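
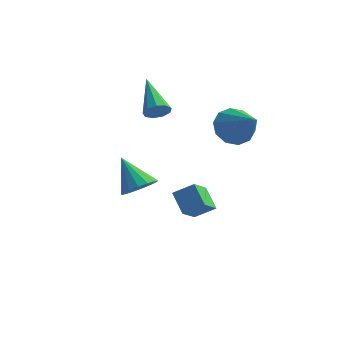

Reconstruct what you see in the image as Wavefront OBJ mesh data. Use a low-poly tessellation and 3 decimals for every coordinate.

v -0.833 0.951 -3.885
v -0.758 0.007 -3.288
v -1.549 1.357 -3.155
v -1.473 0.412 -2.557
v -0.107 1.328 -3.383
v -0.031 0.383 -2.785
v -0.822 1.733 -2.652
v -0.747 0.789 -2.055
v -2.649 1.192 1.13
v -2.374 1.659 0.988
v -3.831 2.228 2.25
v -2.662 1.597 0.743
v -2.943 1.345 0.678
v -3.087 1.022 0.825
v -3.027 0.779 1.114
v -2.789 0.728 1.41
v -2.487 0.895 1.575
v -2.26 1.201 1.532
v -2.216 1.502 1.3
v -1.37 -1.889 -1.336
v -0.882 -1.423 -1.032
v -2.33 -1.671 -0.124
v -1.107 -1.202 -1.25
v -1.403 -1.166 -1.491
v -1.69 -1.323 -1.69
v -1.891 -1.632 -1.794
v -1.953 -2.01 -1.775
v -1.859 -2.355 -1.639
v -1.634 -2.575 -1.421
v -1.338 -2.611 -1.18
v -1.051 -2.454 -0.981
v -0.85 -2.145 -0.877
v -0.788 -1.768 -0.896
v 0.676 1.261 1.098
v 1.213 1.484 0.437
v 2.004 0.619 1.962
v 1.191 1.902 0.784
v 0.971 2.076 1.25
v 0.639 1.939 1.658
v 0.321 1.543 1.852
v 0.139 1.039 1.758
v 0.161 0.621 1.412
v 0.38 0.447 0.946
v 0.713 0.584 0.538
v 1.031 0.98 0.343
f 2 4 1
f 5 2 1
f 1 4 3
f 3 5 1
f 2 8 4
f 6 2 5
f 6 8 2
f 4 8 3
f 7 5 3
f 3 8 7
f 7 6 5
f 8 6 7
f 10 9 12
f 10 12 11
f 12 9 13
f 12 13 11
f 13 9 14
f 13 14 11
f 14 9 15
f 14 15 11
f 15 9 16
f 15 16 11
f 16 9 17
f 16 17 11
f 17 9 18
f 17 18 11
f 18 9 19
f 18 19 11
f 19 9 10
f 19 10 11
f 21 20 23
f 21 23 22
f 23 20 24
f 23 24 22
f 24 20 25
f 24 25 22
f 25 20 26
f 25 26 22
f 26 20 27
f 26 27 22
f 27 20 28
f 27 28 22
f 28 20 29
f 28 29 22
f 29 20 30
f 29 30 22
f 30 20 31
f 30 31 22
f 31 20 32
f 31 32 22
f 32 20 33
f 32 33 22
f 33 20 21
f 33 21 22
f 35 34 37
f 35 37 36
f 37 34 38
f 37 38 36
f 38 34 39
f 38 39 36
f 39 34 40
f 39 40 36
f 40 34 41
f 40 41 36
f 41 34 42
f 41 42 36
f 42 34 43
f 42 43 36
f 43 34 44
f 43 44 36
f 44 34 45
f 44 45 36
f 45 34 35
f 45 35 36



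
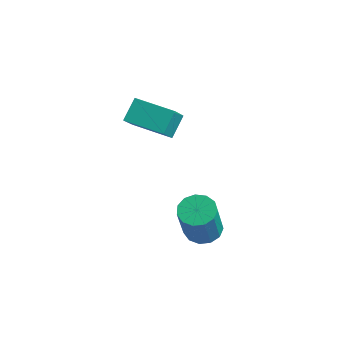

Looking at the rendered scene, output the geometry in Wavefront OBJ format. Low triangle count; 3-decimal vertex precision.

v -2.823 -3.071 3.934
v -3.08 -2.254 4.776
v -3.518 -2.053 2.735
v -3.775 -1.237 3.576
v -1.205 -2.283 3.664
v -1.462 -1.467 4.505
v -1.9 -1.266 2.464
v -2.157 -0.449 3.306
v 1.702 -2.67 -0.204
v 2.479 -2.473 -0.325
v 2.974 -3.234 1.602
v 2.198 -3.43 1.724
v 2.283 -2.109 -0.131
v 2.778 -2.87 1.796
v 1.903 -1.923 0.04
v 2.398 -2.684 1.967
v 1.459 -1.975 0.133
v 1.954 -2.735 2.06
v 1.093 -2.246 0.12
v 1.588 -3.007 2.047
v 0.92 -2.652 0.004
v 1.415 -3.413 1.931
v 0.995 -3.064 -0.178
v 1.491 -3.825 1.749
v 1.296 -3.351 -0.368
v 1.791 -4.111 1.559
v 1.725 -3.421 -0.506
v 2.22 -4.181 1.421
v 2.147 -3.253 -0.548
v 2.642 -4.013 1.379
v 2.428 -2.899 -0.481
v 2.923 -3.66 1.446
f 2 4 1
f 5 2 1
f 1 4 3
f 3 5 1
f 2 8 4
f 6 2 5
f 6 8 2
f 4 8 3
f 7 5 3
f 3 8 7
f 7 6 5
f 8 6 7
f 10 9 13
f 10 13 11
f 11 13 14
f 11 14 12
f 13 9 15
f 13 15 14
f 14 15 16
f 14 16 12
f 15 9 17
f 15 17 16
f 16 17 18
f 16 18 12
f 17 9 19
f 17 19 18
f 18 19 20
f 18 20 12
f 19 9 21
f 19 21 20
f 20 21 22
f 20 22 12
f 21 9 23
f 21 23 22
f 22 23 24
f 22 24 12
f 23 9 25
f 23 25 24
f 24 25 26
f 24 26 12
f 25 9 27
f 25 27 26
f 26 27 28
f 26 28 12
f 27 9 29
f 27 29 28
f 28 29 30
f 28 30 12
f 29 9 31
f 29 31 30
f 30 31 32
f 30 32 12
f 31 9 10
f 31 10 32
f 32 10 11
f 32 11 12



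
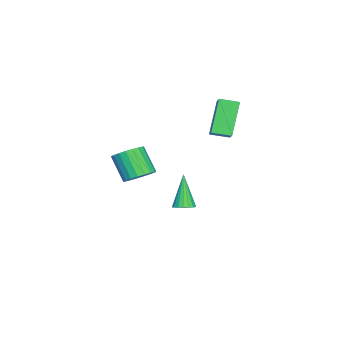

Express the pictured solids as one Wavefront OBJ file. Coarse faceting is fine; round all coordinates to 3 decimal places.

v 2.958 -1.883 -0.037
v 3.403 -2.444 -0.177
v 2.908 -3.119 0.958
v 2.462 -2.557 1.097
v 3.576 -2.27 0.002
v 3.08 -2.944 1.137
v 3.641 -2.028 0.175
v 3.145 -2.703 1.309
v 3.588 -1.762 0.31
v 3.093 -2.437 1.445
v 3.427 -1.516 0.386
v 2.931 -2.191 1.52
v 3.184 -1.334 0.388
v 2.688 -2.009 1.522
v 2.902 -1.247 0.317
v 2.406 -1.921 1.451
v 2.63 -1.269 0.184
v 2.134 -1.944 1.319
v 2.414 -1.398 0.014
v 1.919 -2.073 1.148
v 2.293 -1.61 -0.166
v 1.797 -2.285 0.969
v 2.286 -1.87 -0.323
v 1.791 -2.545 0.811
v 2.396 -2.132 -0.431
v 1.9 -2.806 0.704
v 2.603 -2.35 -0.471
v 2.107 -3.025 0.664
v 2.871 -2.488 -0.436
v 2.375 -3.163 0.699
v 3.154 -2.521 -0.331
v 2.658 -3.196 0.803
v -0.71 -1.015 -3.627
v -0.322 -1.354 -3.504
v -1.43 -1.245 -1.993
v -0.234 -1.146 -3.436
v -0.24 -0.912 -3.405
v -0.34 -0.699 -3.419
v -0.512 -0.548 -3.474
v -0.725 -0.49 -3.559
v -0.934 -0.536 -3.658
v -1.099 -0.676 -3.75
v -1.187 -0.884 -3.818
v -1.181 -1.118 -3.849
v -1.081 -1.332 -3.835
v -0.908 -1.482 -3.78
v -0.696 -1.541 -3.695
v -0.487 -1.495 -3.596
v -1.584 0.189 2.609
v -0.623 0.535 3.201
v -1.786 1.039 2.441
v -0.825 1.385 3.032
v -0.595 0.115 1.048
v 0.366 0.461 1.639
v -0.797 0.965 0.879
v 0.164 1.311 1.471
f 2 1 5
f 2 5 3
f 3 5 6
f 3 6 4
f 5 1 7
f 5 7 6
f 6 7 8
f 6 8 4
f 7 1 9
f 7 9 8
f 8 9 10
f 8 10 4
f 9 1 11
f 9 11 10
f 10 11 12
f 10 12 4
f 11 1 13
f 11 13 12
f 12 13 14
f 12 14 4
f 13 1 15
f 13 15 14
f 14 15 16
f 14 16 4
f 15 1 17
f 15 17 16
f 16 17 18
f 16 18 4
f 17 1 19
f 17 19 18
f 18 19 20
f 18 20 4
f 19 1 21
f 19 21 20
f 20 21 22
f 20 22 4
f 21 1 23
f 21 23 22
f 22 23 24
f 22 24 4
f 23 1 25
f 23 25 24
f 24 25 26
f 24 26 4
f 25 1 27
f 25 27 26
f 26 27 28
f 26 28 4
f 27 1 29
f 27 29 28
f 28 29 30
f 28 30 4
f 29 1 31
f 29 31 30
f 30 31 32
f 30 32 4
f 31 1 2
f 31 2 32
f 32 2 3
f 32 3 4
f 34 33 36
f 34 36 35
f 36 33 37
f 36 37 35
f 37 33 38
f 37 38 35
f 38 33 39
f 38 39 35
f 39 33 40
f 39 40 35
f 40 33 41
f 40 41 35
f 41 33 42
f 41 42 35
f 42 33 43
f 42 43 35
f 43 33 44
f 43 44 35
f 44 33 45
f 44 45 35
f 45 33 46
f 45 46 35
f 46 33 47
f 46 47 35
f 47 33 48
f 47 48 35
f 48 33 34
f 48 34 35
f 50 52 49
f 53 50 49
f 49 52 51
f 51 53 49
f 50 56 52
f 54 50 53
f 54 56 50
f 52 56 51
f 55 53 51
f 51 56 55
f 55 54 53
f 56 54 55



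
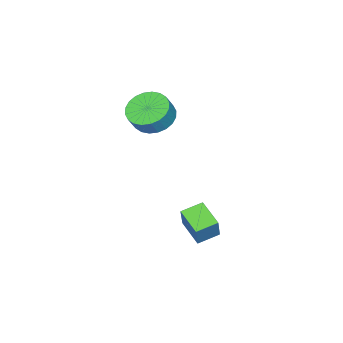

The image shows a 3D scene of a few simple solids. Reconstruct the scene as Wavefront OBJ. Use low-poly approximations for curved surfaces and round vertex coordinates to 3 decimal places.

v -3.024 -2.466 1.375
v -2.108 -2.51 0.805
v -1.58 -2.518 1.655
v -2.496 -2.474 2.225
v -2.162 -2.094 0.842
v -1.634 -2.101 1.692
v -2.347 -1.734 0.961
v -1.819 -1.742 1.81
v -2.635 -1.486 1.142
v -2.107 -1.494 1.991
v -2.982 -1.387 1.359
v -2.454 -1.395 2.208
v -3.336 -1.453 1.578
v -2.808 -1.46 2.427
v -3.642 -1.672 1.767
v -3.115 -1.68 2.616
v -3.855 -2.013 1.896
v -3.327 -2.02 2.745
v -3.94 -2.422 1.945
v -3.412 -2.43 2.795
v -3.886 -2.839 1.908
v -3.358 -2.846 2.758
v -3.701 -3.198 1.79
v -3.173 -3.206 2.639
v -3.413 -3.446 1.609
v -2.885 -3.454 2.458
v -3.066 -3.545 1.392
v -2.538 -3.553 2.241
v -2.712 -3.48 1.173
v -2.184 -3.487 2.022
v -2.405 -3.26 0.984
v -1.878 -3.268 1.833
v -2.193 -2.92 0.855
v -1.665 -2.927 1.704
v -2.94 0.486 -4.089
v -2.432 0.753 -2.845
v -2.385 1.763 -4.59
v -1.876 2.03 -3.346
v -1.964 -0.05 -4.374
v -1.455 0.217 -3.13
v -1.408 1.227 -4.875
v -0.9 1.494 -3.631
f 2 1 5
f 2 5 3
f 3 5 6
f 3 6 4
f 5 1 7
f 5 7 6
f 6 7 8
f 6 8 4
f 7 1 9
f 7 9 8
f 8 9 10
f 8 10 4
f 9 1 11
f 9 11 10
f 10 11 12
f 10 12 4
f 11 1 13
f 11 13 12
f 12 13 14
f 12 14 4
f 13 1 15
f 13 15 14
f 14 15 16
f 14 16 4
f 15 1 17
f 15 17 16
f 16 17 18
f 16 18 4
f 17 1 19
f 17 19 18
f 18 19 20
f 18 20 4
f 19 1 21
f 19 21 20
f 20 21 22
f 20 22 4
f 21 1 23
f 21 23 22
f 22 23 24
f 22 24 4
f 23 1 25
f 23 25 24
f 24 25 26
f 24 26 4
f 25 1 27
f 25 27 26
f 26 27 28
f 26 28 4
f 27 1 29
f 27 29 28
f 28 29 30
f 28 30 4
f 29 1 31
f 29 31 30
f 30 31 32
f 30 32 4
f 31 1 33
f 31 33 32
f 32 33 34
f 32 34 4
f 33 1 2
f 33 2 34
f 34 2 3
f 34 3 4
f 36 38 35
f 39 36 35
f 35 38 37
f 37 39 35
f 36 42 38
f 40 36 39
f 40 42 36
f 38 42 37
f 41 39 37
f 37 42 41
f 41 40 39
f 42 40 41



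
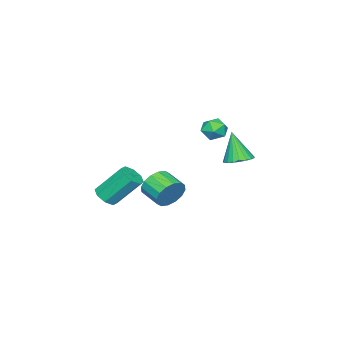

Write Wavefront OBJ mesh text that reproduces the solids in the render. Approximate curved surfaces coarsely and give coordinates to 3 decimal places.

v -1.631 -1.393 -2.556
v -1.25 -1.778 -3.42
v -1.627 -3.073 -3.008
v -2.009 -2.687 -2.144
v -0.848 -1.787 -3.077
v -1.226 -3.081 -2.666
v -0.656 -1.689 -2.595
v -1.034 -2.984 -2.183
v -0.726 -1.513 -2.102
v -1.103 -2.807 -1.691
v -1.038 -1.304 -1.731
v -1.415 -2.598 -1.32
v -1.509 -1.119 -1.581
v -1.886 -2.413 -1.169
v -2.013 -1.007 -1.692
v -2.39 -2.302 -1.28
v -2.414 -0.999 -2.034
v -2.792 -2.293 -1.623
v -2.606 -1.096 -2.517
v -2.984 -2.391 -2.105
v -2.537 -1.273 -3.009
v -2.914 -2.567 -2.598
v -2.225 -1.482 -3.38
v -2.602 -2.776 -2.969
v -1.754 -1.667 -3.531
v -2.131 -2.961 -3.119
v -1.05 2.014 4.374
v -0.599 2.692 4.274
v -0.501 1.488 3.286
v -0.05 2.166 3.186
v 0.101 1.661 3.815
v -0.238 1.986 4.487
v -0.862 2.194 3.073
v -1.201 2.519 3.745
v -0.482 2.802 3.47
v 0.113 2.474 3.929
v -1.213 1.706 3.631
v -0.618 1.378 4.09
v -3.881 1.568 0.044
v -3.411 0.837 -0.143
v -4.119 0.932 1.936
v -3.147 1.071 -0.031
v -3.011 1.392 0.094
v -3.025 1.743 0.21
v -3.187 2.064 0.298
v -3.469 2.299 0.342
v -3.823 2.408 0.334
v -4.187 2.372 0.276
v -4.498 2.196 0.178
v -4.702 1.913 0.057
v -4.765 1.57 -0.066
v -4.675 1.226 -0.17
v -4.447 0.942 -0.238
v -4.122 0.766 -0.256
v -3.756 0.729 -0.223
v 3.526 -2.022 -0.693
v 4.218 -2.086 -0.363
v 3.546 -0.842 1.284
v 2.854 -0.778 0.953
v 4.184 -1.623 -0.726
v 3.512 -0.38 0.921
v 3.764 -1.394 -1.07
v 3.092 -0.15 0.576
v 3.205 -1.533 -1.194
v 2.533 -0.289 0.453
v 2.834 -1.958 -1.024
v 2.162 -0.714 0.623
v 2.868 -2.42 -0.661
v 2.196 -1.177 0.986
v 3.288 -2.65 -0.316
v 2.616 -1.406 1.33
v 3.847 -2.511 -0.193
v 3.175 -1.267 1.454
f 2 1 5
f 2 5 3
f 3 5 6
f 3 6 4
f 5 1 7
f 5 7 6
f 6 7 8
f 6 8 4
f 7 1 9
f 7 9 8
f 8 9 10
f 8 10 4
f 9 1 11
f 9 11 10
f 10 11 12
f 10 12 4
f 11 1 13
f 11 13 12
f 12 13 14
f 12 14 4
f 13 1 15
f 13 15 14
f 14 15 16
f 14 16 4
f 15 1 17
f 15 17 16
f 16 17 18
f 16 18 4
f 17 1 19
f 17 19 18
f 18 19 20
f 18 20 4
f 19 1 21
f 19 21 20
f 20 21 22
f 20 22 4
f 21 1 23
f 21 23 22
f 22 23 24
f 22 24 4
f 23 1 25
f 23 25 24
f 24 25 26
f 24 26 4
f 25 1 2
f 25 2 26
f 26 2 3
f 26 3 4
f 27 38 32
f 27 32 28
f 27 28 34
f 27 34 37
f 27 37 38
f 28 32 36
f 32 38 31
f 38 37 29
f 37 34 33
f 34 28 35
f 30 36 31
f 30 31 29
f 30 29 33
f 30 33 35
f 30 35 36
f 31 36 32
f 29 31 38
f 33 29 37
f 35 33 34
f 36 35 28
f 40 39 42
f 40 42 41
f 42 39 43
f 42 43 41
f 43 39 44
f 43 44 41
f 44 39 45
f 44 45 41
f 45 39 46
f 45 46 41
f 46 39 47
f 46 47 41
f 47 39 48
f 47 48 41
f 48 39 49
f 48 49 41
f 49 39 50
f 49 50 41
f 50 39 51
f 50 51 41
f 51 39 52
f 51 52 41
f 52 39 53
f 52 53 41
f 53 39 54
f 53 54 41
f 54 39 55
f 54 55 41
f 55 39 40
f 55 40 41
f 57 56 60
f 57 60 58
f 58 60 61
f 58 61 59
f 60 56 62
f 60 62 61
f 61 62 63
f 61 63 59
f 62 56 64
f 62 64 63
f 63 64 65
f 63 65 59
f 64 56 66
f 64 66 65
f 65 66 67
f 65 67 59
f 66 56 68
f 66 68 67
f 67 68 69
f 67 69 59
f 68 56 70
f 68 70 69
f 69 70 71
f 69 71 59
f 70 56 72
f 70 72 71
f 71 72 73
f 71 73 59
f 72 56 57
f 72 57 73
f 73 57 58
f 73 58 59



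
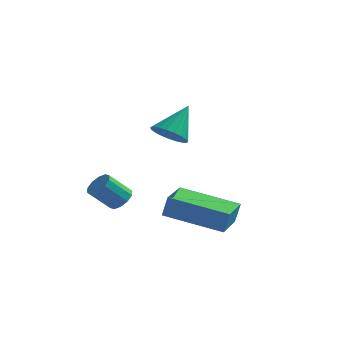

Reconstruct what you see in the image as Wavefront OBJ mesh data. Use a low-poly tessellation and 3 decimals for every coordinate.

v -1.556 3.438 1.654
v -0.858 3.23 1.599
v -1.184 4.382 2.786
v -0.87 3.464 1.407
v -1 3.694 1.257
v -1.226 3.88 1.177
v -1.509 3.989 1.178
v -1.8 4.003 1.263
v -2.049 3.919 1.414
v -2.213 3.752 1.608
v -2.263 3.531 1.809
v -2.191 3.293 1.984
v -2.009 3.08 2.101
v -1.749 2.93 2.142
v -1.455 2.867 2.098
v -1.179 2.903 1.977
v -0.968 3.031 1.801
v -0.079 -1.247 -0.154
v 0.107 -1.216 0.655
v -0.122 0.022 -0.193
v 0.065 0.053 0.615
v 1.995 -1.193 -0.635
v 2.182 -1.162 0.173
v 1.953 0.076 -0.675
v 2.139 0.107 0.134
v -2.352 0.908 -0.591
v -1.975 0.548 -0.497
v -2.611 0.091 0.304
v -2.988 0.452 0.211
v -1.918 0.806 -0.305
v -2.553 0.35 0.497
v -2.027 1.104 -0.221
v -2.662 0.647 0.58
v -2.26 1.327 -0.279
v -2.895 0.87 0.523
v -2.528 1.39 -0.456
v -3.163 0.933 0.346
v -2.729 1.269 -0.684
v -3.365 0.812 0.117
v -2.787 1.01 -0.877
v -3.422 0.554 -0.075
v -2.678 0.713 -0.96
v -3.313 0.256 -0.159
v -2.445 0.49 -0.903
v -3.08 0.033 -0.101
v -2.177 0.427 -0.726
v -2.812 -0.03 0.076
f 2 1 4
f 2 4 3
f 4 1 5
f 4 5 3
f 5 1 6
f 5 6 3
f 6 1 7
f 6 7 3
f 7 1 8
f 7 8 3
f 8 1 9
f 8 9 3
f 9 1 10
f 9 10 3
f 10 1 11
f 10 11 3
f 11 1 12
f 11 12 3
f 12 1 13
f 12 13 3
f 13 1 14
f 13 14 3
f 14 1 15
f 14 15 3
f 15 1 16
f 15 16 3
f 16 1 17
f 16 17 3
f 17 1 2
f 17 2 3
f 19 21 18
f 22 19 18
f 18 21 20
f 20 22 18
f 19 25 21
f 23 19 22
f 23 25 19
f 21 25 20
f 24 22 20
f 20 25 24
f 24 23 22
f 25 23 24
f 27 26 30
f 27 30 28
f 28 30 31
f 28 31 29
f 30 26 32
f 30 32 31
f 31 32 33
f 31 33 29
f 32 26 34
f 32 34 33
f 33 34 35
f 33 35 29
f 34 26 36
f 34 36 35
f 35 36 37
f 35 37 29
f 36 26 38
f 36 38 37
f 37 38 39
f 37 39 29
f 38 26 40
f 38 40 39
f 39 40 41
f 39 41 29
f 40 26 42
f 40 42 41
f 41 42 43
f 41 43 29
f 42 26 44
f 42 44 43
f 43 44 45
f 43 45 29
f 44 26 46
f 44 46 45
f 45 46 47
f 45 47 29
f 46 26 27
f 46 27 47
f 47 27 28
f 47 28 29



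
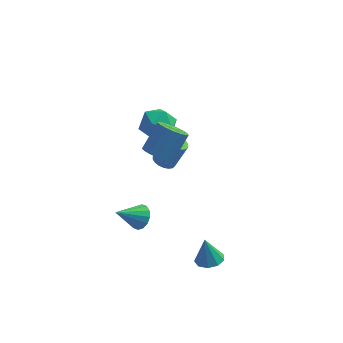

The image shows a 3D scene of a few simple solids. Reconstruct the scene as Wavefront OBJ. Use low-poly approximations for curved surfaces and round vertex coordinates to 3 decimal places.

v -0.302 2.535 0.413
v 0.429 2.856 0.958
v 0.371 1.124 0.342
v 1.102 1.445 0.887
v 0.223 1.338 1.274
v -0.193 2.21 1.318
v 0.993 1.77 -0.018
v 0.577 2.642 0.026
v 1.23 2.384 0.691
v 0.754 2.116 1.49
v 0.046 1.864 -0.19
v -0.43 1.596 0.609
v 0.037 -2.431 -1.86
v 0.303 -2.128 -1.338
v -0.977 -2.989 -1.02
v 0.076 -1.905 -1.463
v -0.161 -1.823 -1.695
v -0.346 -1.904 -1.971
v -0.428 -2.126 -2.217
v -0.385 -2.43 -2.368
v -0.23 -2.734 -2.383
v -0.003 -2.957 -2.257
v 0.234 -3.038 -2.026
v 0.419 -2.957 -1.75
v 0.501 -2.735 -1.503
v 0.458 -2.431 -1.353
v 3.164 -3.176 -3.941
v 3.818 -3.307 -3.809
v 2.936 -3.024 -2.659
v 3.757 -2.851 -3.874
v 3.419 -2.547 -3.97
v 2.961 -2.537 -4.053
v 2.598 -2.826 -4.083
v 2.5 -3.279 -4.046
v 2.712 -3.684 -3.96
v 3.136 -3.851 -3.865
v 3.572 -3.703 -3.805
v 0.719 -1.333 1.681
v 1.341 -1.208 1.263
v 1.944 -0.402 2.402
v 1.321 -0.527 2.819
v 1.123 -0.929 1.18
v 1.726 -0.123 2.319
v 0.813 -0.742 1.212
v 1.415 0.064 2.351
v 0.481 -0.691 1.352
v 1.083 0.116 2.49
v 0.203 -0.787 1.566
v 0.806 0.02 2.705
v 0.044 -1.008 1.807
v 0.646 -0.201 2.946
v 0.039 -1.303 2.019
v 0.641 -0.497 3.158
v 0.19 -1.606 2.153
v 0.792 -0.799 3.292
v 0.462 -1.846 2.179
v 1.064 -1.039 3.318
v 0.793 -1.968 2.091
v 1.395 -1.162 3.23
v 1.107 -1.946 1.909
v 1.709 -1.139 3.048
v 1.332 -1.782 1.674
v 1.934 -0.976 2.813
v 1.416 -1.516 1.441
v 2.019 -0.71 2.58
v 0.591 2.844 -2.972
v 1.115 2.736 -3.195
v 1.714 2.948 -1.891
v 1.189 3.056 -1.668
v 1.091 2.991 -3.226
v 1.69 3.204 -1.922
v 0.968 3.217 -3.206
v 1.566 3.43 -1.902
v 0.77 3.369 -3.14
v 1.369 3.582 -1.836
v 0.537 3.417 -3.041
v 1.135 3.63 -1.737
v 0.314 3.351 -2.928
v 0.913 3.564 -1.624
v 0.146 3.185 -2.823
v 0.745 3.398 -1.52
v 0.066 2.952 -2.749
v 0.665 3.164 -1.445
v 0.09 2.696 -2.718
v 0.689 2.909 -1.414
v 0.214 2.47 -2.738
v 0.812 2.683 -1.434
v 0.411 2.318 -2.804
v 1.01 2.531 -1.5
v 0.645 2.27 -2.903
v 1.243 2.483 -1.599
v 0.867 2.336 -3.016
v 1.466 2.549 -1.712
v 1.035 2.502 -3.12
v 1.634 2.715 -1.817
f 1 12 6
f 1 6 2
f 1 2 8
f 1 8 11
f 1 11 12
f 2 6 10
f 6 12 5
f 12 11 3
f 11 8 7
f 8 2 9
f 4 10 5
f 4 5 3
f 4 3 7
f 4 7 9
f 4 9 10
f 5 10 6
f 3 5 12
f 7 3 11
f 9 7 8
f 10 9 2
f 14 13 16
f 14 16 15
f 16 13 17
f 16 17 15
f 17 13 18
f 17 18 15
f 18 13 19
f 18 19 15
f 19 13 20
f 19 20 15
f 20 13 21
f 20 21 15
f 21 13 22
f 21 22 15
f 22 13 23
f 22 23 15
f 23 13 24
f 23 24 15
f 24 13 25
f 24 25 15
f 25 13 26
f 25 26 15
f 26 13 14
f 26 14 15
f 28 27 30
f 28 30 29
f 30 27 31
f 30 31 29
f 31 27 32
f 31 32 29
f 32 27 33
f 32 33 29
f 33 27 34
f 33 34 29
f 34 27 35
f 34 35 29
f 35 27 36
f 35 36 29
f 36 27 37
f 36 37 29
f 37 27 28
f 37 28 29
f 39 38 42
f 39 42 40
f 40 42 43
f 40 43 41
f 42 38 44
f 42 44 43
f 43 44 45
f 43 45 41
f 44 38 46
f 44 46 45
f 45 46 47
f 45 47 41
f 46 38 48
f 46 48 47
f 47 48 49
f 47 49 41
f 48 38 50
f 48 50 49
f 49 50 51
f 49 51 41
f 50 38 52
f 50 52 51
f 51 52 53
f 51 53 41
f 52 38 54
f 52 54 53
f 53 54 55
f 53 55 41
f 54 38 56
f 54 56 55
f 55 56 57
f 55 57 41
f 56 38 58
f 56 58 57
f 57 58 59
f 57 59 41
f 58 38 60
f 58 60 59
f 59 60 61
f 59 61 41
f 60 38 62
f 60 62 61
f 61 62 63
f 61 63 41
f 62 38 64
f 62 64 63
f 63 64 65
f 63 65 41
f 64 38 39
f 64 39 65
f 65 39 40
f 65 40 41
f 67 66 70
f 67 70 68
f 68 70 71
f 68 71 69
f 70 66 72
f 70 72 71
f 71 72 73
f 71 73 69
f 72 66 74
f 72 74 73
f 73 74 75
f 73 75 69
f 74 66 76
f 74 76 75
f 75 76 77
f 75 77 69
f 76 66 78
f 76 78 77
f 77 78 79
f 77 79 69
f 78 66 80
f 78 80 79
f 79 80 81
f 79 81 69
f 80 66 82
f 80 82 81
f 81 82 83
f 81 83 69
f 82 66 84
f 82 84 83
f 83 84 85
f 83 85 69
f 84 66 86
f 84 86 85
f 85 86 87
f 85 87 69
f 86 66 88
f 86 88 87
f 87 88 89
f 87 89 69
f 88 66 90
f 88 90 89
f 89 90 91
f 89 91 69
f 90 66 92
f 90 92 91
f 91 92 93
f 91 93 69
f 92 66 94
f 92 94 93
f 93 94 95
f 93 95 69
f 94 66 67
f 94 67 95
f 95 67 68
f 95 68 69



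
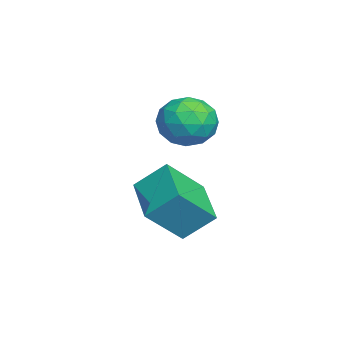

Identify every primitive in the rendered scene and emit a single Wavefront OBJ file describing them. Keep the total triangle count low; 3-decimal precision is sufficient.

v -1.371 4.223 1.145
v -0.609 4.334 0.368
v -0.971 2.506 1.292
v -0.209 2.617 0.515
v -0.064 3.083 1.494
v -0.311 4.144 1.403
v -1.269 2.696 0.257
v -1.516 3.757 0.166
v -0.546 3.391 -0.181
v 0.198 3.629 0.584
v -1.778 3.211 1.076
v -1.034 3.449 1.841
v -1.025 4.429 0.744
v -0.555 2.411 0.916
v -0.469 2.684 1.491
v -0.022 2.75 1.035
v -0.85 4.317 1.352
v -0.402 4.383 0.895
v -0.082 3.647 1.557
v -1.178 2.457 0.765
v -0.73 2.523 0.308
v -1.558 4.09 0.625
v -1.111 4.156 0.169
v -1.498 3.193 0.103
v -0.541 3.94 -0.035
v -0.305 2.931 0.051
v -0.928 2.977 -0.101
v -1.074 3.601 -0.154
v -0.103 4.08 0.414
v 0.132 3.071 0.5
v 0.218 3.345 1.075
v 0.072 3.969 1.022
v -0.066 3.526 0.091
v -1.712 3.769 1.16
v -1.477 2.76 1.246
v -1.652 2.871 0.638
v -1.798 3.495 0.585
v -1.275 3.909 1.609
v -1.039 2.9 1.695
v -0.506 3.239 1.814
v -0.652 3.863 1.761
v -1.514 3.314 1.569
v -0.552 2.897 -2.983
v -0.556 3.978 -2.017
v 1.313 3.418 -3.559
v 1.309 4.499 -2.592
v 0.171 1.741 -1.688
v 0.167 2.822 -0.721
v 2.036 2.262 -2.263
v 2.032 3.343 -1.297
f 1 38 17
f 38 12 41
f 17 41 6
f 38 41 17
f 1 17 13
f 17 6 18
f 13 18 2
f 17 18 13
f 1 13 22
f 13 2 23
f 22 23 8
f 13 23 22
f 1 22 34
f 22 8 37
f 34 37 11
f 22 37 34
f 1 34 38
f 34 11 42
f 38 42 12
f 34 42 38
f 2 18 29
f 18 6 32
f 29 32 10
f 18 32 29
f 6 41 19
f 41 12 40
f 19 40 5
f 41 40 19
f 12 42 39
f 42 11 35
f 39 35 3
f 42 35 39
f 11 37 36
f 37 8 24
f 36 24 7
f 37 24 36
f 8 23 28
f 23 2 25
f 28 25 9
f 23 25 28
f 4 30 16
f 30 10 31
f 16 31 5
f 30 31 16
f 4 16 14
f 16 5 15
f 14 15 3
f 16 15 14
f 4 14 21
f 14 3 20
f 21 20 7
f 14 20 21
f 4 21 26
f 21 7 27
f 26 27 9
f 21 27 26
f 4 26 30
f 26 9 33
f 30 33 10
f 26 33 30
f 5 31 19
f 31 10 32
f 19 32 6
f 31 32 19
f 3 15 39
f 15 5 40
f 39 40 12
f 15 40 39
f 7 20 36
f 20 3 35
f 36 35 11
f 20 35 36
f 9 27 28
f 27 7 24
f 28 24 8
f 27 24 28
f 10 33 29
f 33 9 25
f 29 25 2
f 33 25 29
f 44 46 43
f 47 44 43
f 43 46 45
f 45 47 43
f 44 50 46
f 48 44 47
f 48 50 44
f 46 50 45
f 49 47 45
f 45 50 49
f 49 48 47
f 50 48 49



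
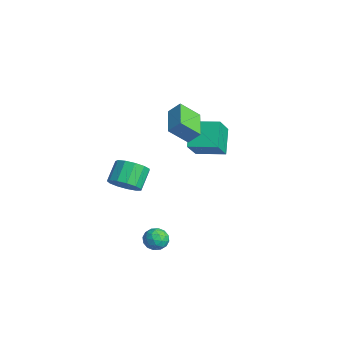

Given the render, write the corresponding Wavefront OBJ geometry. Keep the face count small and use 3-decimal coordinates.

v -1.622 -1.954 -0.145
v -0.824 -1.622 0.199
v -1.52 -0.914 1.129
v -2.318 -1.246 0.785
v -0.977 -1.285 -0.172
v -1.672 -0.577 0.758
v -1.334 -1.16 -0.534
v -2.03 -0.452 0.395
v -1.783 -1.287 -0.773
v -2.478 -0.579 0.157
v -2.181 -1.626 -0.812
v -2.876 -0.918 0.117
v -2.401 -2.069 -0.64
v -3.097 -1.361 0.29
v -2.374 -2.476 -0.31
v -3.07 -1.767 0.62
v -2.109 -2.716 0.072
v -2.804 -2.008 1.002
v -1.689 -2.715 0.385
v -2.384 -2.007 1.315
v -1.248 -2.472 0.53
v -1.943 -1.764 1.46
v -0.925 -2.065 0.461
v -1.621 -1.357 1.391
v -0.415 -0.742 -3.27
v 0.141 -0.278 -3.222
v 0.339 -1.642 -3.298
v 0.895 -1.178 -3.25
v 0.452 -1.274 -2.683
v -0.014 -0.718 -2.666
v 0.494 -1.202 -3.854
v 0.028 -0.646 -3.837
v 0.702 -0.562 -3.583
v 0.676 -0.607 -2.859
v -0.196 -1.313 -3.661
v -0.222 -1.358 -2.937
v -0.203 -0.431 -3.243
v 0.683 -1.489 -3.277
v 0.423 -1.545 -2.944
v 0.749 -1.272 -2.915
v -0.294 -0.69 -2.917
v 0.032 -0.417 -2.888
v 0.215 -1.002 -2.572
v 0.448 -1.503 -3.632
v 0.774 -1.23 -3.603
v -0.269 -0.648 -3.605
v 0.057 -0.375 -3.576
v 0.265 -0.918 -3.948
v 0.454 -0.325 -3.427
v 0.897 -0.854 -3.444
v 0.661 -0.868 -3.799
v 0.387 -0.542 -3.789
v 0.438 -0.352 -3.002
v 0.881 -0.88 -3.018
v 0.621 -0.937 -2.685
v 0.347 -0.61 -2.675
v 0.768 -0.519 -3.214
v -0.401 -1.04 -3.502
v 0.042 -1.568 -3.518
v 0.133 -1.31 -3.845
v -0.141 -0.983 -3.835
v -0.417 -1.066 -3.076
v 0.026 -1.595 -3.093
v 0.093 -1.378 -2.731
v -0.181 -1.052 -2.721
v -0.288 -1.401 -3.306
v -3.872 2.811 -0.115
v -4.933 3.358 1.096
v -2.961 4.161 0.075
v -4.022 4.708 1.285
v -2.818 1.912 1.215
v -3.879 2.459 2.425
v -1.907 3.262 1.404
v -2.968 3.809 2.615
v -2.733 1.918 3.063
v -2.929 0.908 3.998
v -2.396 2.456 3.715
v -2.592 1.446 4.65
v -0.988 1.254 2.71
v -1.184 0.244 3.645
v -0.651 1.792 3.362
v -0.847 0.782 4.297
f 2 1 5
f 2 5 3
f 3 5 6
f 3 6 4
f 5 1 7
f 5 7 6
f 6 7 8
f 6 8 4
f 7 1 9
f 7 9 8
f 8 9 10
f 8 10 4
f 9 1 11
f 9 11 10
f 10 11 12
f 10 12 4
f 11 1 13
f 11 13 12
f 12 13 14
f 12 14 4
f 13 1 15
f 13 15 14
f 14 15 16
f 14 16 4
f 15 1 17
f 15 17 16
f 16 17 18
f 16 18 4
f 17 1 19
f 17 19 18
f 18 19 20
f 18 20 4
f 19 1 21
f 19 21 20
f 20 21 22
f 20 22 4
f 21 1 23
f 21 23 22
f 22 23 24
f 22 24 4
f 23 1 2
f 23 2 24
f 24 2 3
f 24 3 4
f 25 62 41
f 62 36 65
f 41 65 30
f 62 65 41
f 25 41 37
f 41 30 42
f 37 42 26
f 41 42 37
f 25 37 46
f 37 26 47
f 46 47 32
f 37 47 46
f 25 46 58
f 46 32 61
f 58 61 35
f 46 61 58
f 25 58 62
f 58 35 66
f 62 66 36
f 58 66 62
f 26 42 53
f 42 30 56
f 53 56 34
f 42 56 53
f 30 65 43
f 65 36 64
f 43 64 29
f 65 64 43
f 36 66 63
f 66 35 59
f 63 59 27
f 66 59 63
f 35 61 60
f 61 32 48
f 60 48 31
f 61 48 60
f 32 47 52
f 47 26 49
f 52 49 33
f 47 49 52
f 28 54 40
f 54 34 55
f 40 55 29
f 54 55 40
f 28 40 38
f 40 29 39
f 38 39 27
f 40 39 38
f 28 38 45
f 38 27 44
f 45 44 31
f 38 44 45
f 28 45 50
f 45 31 51
f 50 51 33
f 45 51 50
f 28 50 54
f 50 33 57
f 54 57 34
f 50 57 54
f 29 55 43
f 55 34 56
f 43 56 30
f 55 56 43
f 27 39 63
f 39 29 64
f 63 64 36
f 39 64 63
f 31 44 60
f 44 27 59
f 60 59 35
f 44 59 60
f 33 51 52
f 51 31 48
f 52 48 32
f 51 48 52
f 34 57 53
f 57 33 49
f 53 49 26
f 57 49 53
f 68 70 67
f 71 68 67
f 67 70 69
f 69 71 67
f 68 74 70
f 72 68 71
f 72 74 68
f 70 74 69
f 73 71 69
f 69 74 73
f 73 72 71
f 74 72 73
f 76 78 75
f 79 76 75
f 75 78 77
f 77 79 75
f 76 82 78
f 80 76 79
f 80 82 76
f 78 82 77
f 81 79 77
f 77 82 81
f 81 80 79
f 82 80 81



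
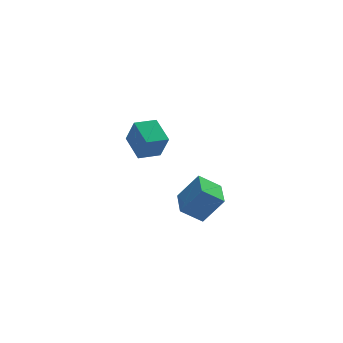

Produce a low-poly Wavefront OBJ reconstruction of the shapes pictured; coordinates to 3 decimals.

v -2.028 -3.96 -1.045
v -3.254 -3.695 -0.118
v -1.632 -2.164 -1.035
v -2.859 -1.898 -0.108
v -0.881 -4.222 0.548
v -2.108 -3.956 1.475
v -0.486 -2.425 0.558
v -1.712 -2.16 1.485
v -3.645 3.277 -0.066
v -3.316 2.637 1.595
v -3.896 4.98 0.64
v -3.567 4.34 2.3
v -2.213 3.56 -0.24
v -1.884 2.92 1.42
v -2.464 5.263 0.465
v -2.135 4.623 2.126
f 2 4 1
f 5 2 1
f 1 4 3
f 3 5 1
f 2 8 4
f 6 2 5
f 6 8 2
f 4 8 3
f 7 5 3
f 3 8 7
f 7 6 5
f 8 6 7
f 10 12 9
f 13 10 9
f 9 12 11
f 11 13 9
f 10 16 12
f 14 10 13
f 14 16 10
f 12 16 11
f 15 13 11
f 11 16 15
f 15 14 13
f 16 14 15



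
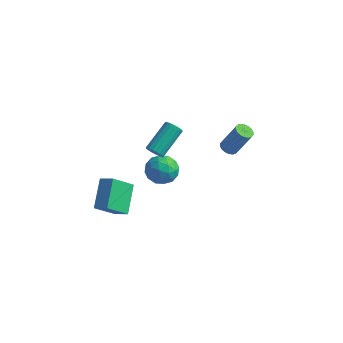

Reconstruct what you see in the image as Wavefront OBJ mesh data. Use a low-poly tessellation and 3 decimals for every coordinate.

v 3.279 -2.127 2.239
v 3.771 -2.228 2.013
v 4.572 -1.953 3.635
v 4.081 -1.853 3.861
v 3.746 -1.986 1.984
v 4.547 -1.712 3.607
v 3.629 -1.772 2.006
v 4.43 -1.498 3.628
v 3.442 -1.629 2.074
v 4.244 -1.354 3.696
v 3.224 -1.584 2.174
v 4.025 -1.309 3.796
v 3.016 -1.647 2.288
v 3.818 -1.372 3.91
v 2.861 -1.805 2.391
v 3.662 -1.53 4.013
v 2.788 -2.027 2.465
v 3.589 -1.752 4.087
v 2.813 -2.268 2.493
v 3.614 -1.994 4.116
v 2.93 -2.482 2.472
v 3.731 -2.208 4.094
v 3.116 -2.626 2.404
v 3.918 -2.351 4.026
v 3.335 -2.671 2.304
v 4.136 -2.396 3.926
v 3.542 -2.608 2.19
v 4.344 -2.333 3.812
v 3.698 -2.45 2.087
v 4.499 -2.175 3.709
v -2.93 -4.125 -5.215
v -3.551 -5.3 -3.987
v -3.496 -2.589 -4.032
v -4.118 -3.764 -2.804
v -2.042 -4.136 -4.776
v -2.664 -5.311 -3.548
v -2.609 -2.6 -3.593
v -3.23 -3.775 -2.365
v -2.503 -0.391 -3.548
v -1.873 0.044 -2.813
v -1.627 -1.864 -3.427
v -0.997 -1.429 -2.692
v -2.014 -1.633 -2.466
v -2.556 -0.723 -2.541
v -0.944 -1.097 -3.699
v -1.486 -0.187 -3.774
v -0.91 -0.392 -2.906
v -1.571 -0.723 -2.144
v -1.929 -1.097 -4.096
v -2.59 -1.428 -3.334
v -2.265 -0.044 -3.191
v -1.235 -1.776 -3.049
v -1.833 -1.896 -2.916
v -1.462 -1.64 -2.484
v -2.667 -0.495 -3.031
v -2.296 -0.239 -2.599
v -2.379 -1.225 -2.395
v -1.204 -1.581 -3.641
v -0.833 -1.325 -3.209
v -2.038 -0.18 -3.756
v -1.667 0.076 -3.324
v -1.121 -0.595 -3.845
v -1.329 -0.045 -2.814
v -0.813 -0.91 -2.743
v -0.782 -0.716 -3.335
v -1.101 -0.181 -3.379
v -1.717 -0.239 -2.366
v -1.202 -1.105 -2.294
v -1.8 -1.225 -2.162
v -2.118 -0.69 -2.206
v -1.151 -0.496 -2.421
v -2.298 -0.715 -3.946
v -1.783 -1.581 -3.874
v -1.382 -1.13 -4.034
v -1.7 -0.595 -4.078
v -2.687 -0.91 -3.497
v -2.171 -1.775 -3.426
v -2.399 -1.639 -2.861
v -2.718 -1.104 -2.905
v -2.349 -1.324 -3.819
v -1.388 -2.277 -0.269
v -0.841 -2.23 -0.455
v -0.624 -0.476 0.623
v -1.172 -0.523 0.809
v -0.974 -2.103 -0.635
v -0.758 -0.349 0.442
v -1.189 -2.01 -0.744
v -0.973 -0.256 0.334
v -1.443 -1.97 -0.758
v -1.227 -0.216 0.32
v -1.687 -1.991 -0.675
v -1.471 -0.237 0.403
v -1.871 -2.068 -0.512
v -1.655 -0.314 0.566
v -1.96 -2.187 -0.301
v -1.744 -0.433 0.777
v -1.936 -2.324 -0.083
v -1.719 -0.57 0.995
v -1.802 -2.451 0.098
v -1.586 -0.697 1.175
v -1.587 -2.544 0.206
v -1.371 -0.79 1.284
v -1.333 -2.584 0.22
v -1.117 -0.83 1.298
v -1.089 -2.563 0.137
v -0.873 -0.809 1.215
v -0.905 -2.486 -0.026
v -0.689 -0.732 1.052
v -0.816 -2.367 -0.237
v -0.6 -0.613 0.841
f 2 1 5
f 2 5 3
f 3 5 6
f 3 6 4
f 5 1 7
f 5 7 6
f 6 7 8
f 6 8 4
f 7 1 9
f 7 9 8
f 8 9 10
f 8 10 4
f 9 1 11
f 9 11 10
f 10 11 12
f 10 12 4
f 11 1 13
f 11 13 12
f 12 13 14
f 12 14 4
f 13 1 15
f 13 15 14
f 14 15 16
f 14 16 4
f 15 1 17
f 15 17 16
f 16 17 18
f 16 18 4
f 17 1 19
f 17 19 18
f 18 19 20
f 18 20 4
f 19 1 21
f 19 21 20
f 20 21 22
f 20 22 4
f 21 1 23
f 21 23 22
f 22 23 24
f 22 24 4
f 23 1 25
f 23 25 24
f 24 25 26
f 24 26 4
f 25 1 27
f 25 27 26
f 26 27 28
f 26 28 4
f 27 1 29
f 27 29 28
f 28 29 30
f 28 30 4
f 29 1 2
f 29 2 30
f 30 2 3
f 30 3 4
f 32 34 31
f 35 32 31
f 31 34 33
f 33 35 31
f 32 38 34
f 36 32 35
f 36 38 32
f 34 38 33
f 37 35 33
f 33 38 37
f 37 36 35
f 38 36 37
f 39 76 55
f 76 50 79
f 55 79 44
f 76 79 55
f 39 55 51
f 55 44 56
f 51 56 40
f 55 56 51
f 39 51 60
f 51 40 61
f 60 61 46
f 51 61 60
f 39 60 72
f 60 46 75
f 72 75 49
f 60 75 72
f 39 72 76
f 72 49 80
f 76 80 50
f 72 80 76
f 40 56 67
f 56 44 70
f 67 70 48
f 56 70 67
f 44 79 57
f 79 50 78
f 57 78 43
f 79 78 57
f 50 80 77
f 80 49 73
f 77 73 41
f 80 73 77
f 49 75 74
f 75 46 62
f 74 62 45
f 75 62 74
f 46 61 66
f 61 40 63
f 66 63 47
f 61 63 66
f 42 68 54
f 68 48 69
f 54 69 43
f 68 69 54
f 42 54 52
f 54 43 53
f 52 53 41
f 54 53 52
f 42 52 59
f 52 41 58
f 59 58 45
f 52 58 59
f 42 59 64
f 59 45 65
f 64 65 47
f 59 65 64
f 42 64 68
f 64 47 71
f 68 71 48
f 64 71 68
f 43 69 57
f 69 48 70
f 57 70 44
f 69 70 57
f 41 53 77
f 53 43 78
f 77 78 50
f 53 78 77
f 45 58 74
f 58 41 73
f 74 73 49
f 58 73 74
f 47 65 66
f 65 45 62
f 66 62 46
f 65 62 66
f 48 71 67
f 71 47 63
f 67 63 40
f 71 63 67
f 82 81 85
f 82 85 83
f 83 85 86
f 83 86 84
f 85 81 87
f 85 87 86
f 86 87 88
f 86 88 84
f 87 81 89
f 87 89 88
f 88 89 90
f 88 90 84
f 89 81 91
f 89 91 90
f 90 91 92
f 90 92 84
f 91 81 93
f 91 93 92
f 92 93 94
f 92 94 84
f 93 81 95
f 93 95 94
f 94 95 96
f 94 96 84
f 95 81 97
f 95 97 96
f 96 97 98
f 96 98 84
f 97 81 99
f 97 99 98
f 98 99 100
f 98 100 84
f 99 81 101
f 99 101 100
f 100 101 102
f 100 102 84
f 101 81 103
f 101 103 102
f 102 103 104
f 102 104 84
f 103 81 105
f 103 105 104
f 104 105 106
f 104 106 84
f 105 81 107
f 105 107 106
f 106 107 108
f 106 108 84
f 107 81 109
f 107 109 108
f 108 109 110
f 108 110 84
f 109 81 82
f 109 82 110
f 110 82 83
f 110 83 84



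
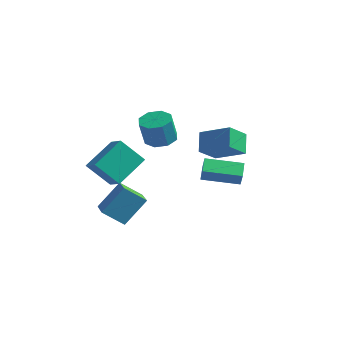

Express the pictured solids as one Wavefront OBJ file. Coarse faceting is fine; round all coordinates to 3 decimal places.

v -0.732 -4.506 2.188
v -0.481 -2.671 3.357
v -1.737 -4.041 1.675
v -1.486 -2.206 2.844
v 0.306 -3.774 0.816
v 0.557 -1.939 1.985
v -0.699 -3.309 0.303
v -0.448 -1.474 1.472
v 3.126 0.822 1.794
v 2.945 -0.427 2.677
v 2.596 1.608 2.797
v 2.415 0.359 3.68
v 4.885 1.081 2.52
v 4.704 -0.168 3.403
v 4.355 1.867 3.523
v 4.174 0.618 4.406
v -1.611 2.255 1.533
v -0.774 1.798 1.353
v -0.733 1.228 2.986
v -1.569 1.685 3.167
v -0.672 2.493 1.593
v -0.631 1.924 3.226
v -1.12 3.048 1.798
v -1.079 2.479 3.431
v -1.855 3.139 1.848
v -1.814 2.57 3.481
v -2.447 2.712 1.714
v -2.406 2.142 3.347
v -2.549 2.016 1.474
v -2.508 1.447 3.107
v -2.101 1.461 1.269
v -2.06 0.892 2.902
v -1.366 1.37 1.219
v -1.325 0.801 2.852
v -0.698 -2.492 -2.568
v -1.658 -3.205 -1.662
v -0.101 -1.36 -1.045
v -1.06 -2.073 -0.139
v 0.54 -3.667 -2.181
v -0.419 -4.38 -1.275
v 1.138 -2.535 -0.658
v 0.178 -3.248 0.248
v 1.1 2.26 -0.907
v 1.407 2.017 -0.108
v 0.55 3.203 -0.409
v 0.858 2.96 0.39
v 2.902 3.48 -1.23
v 3.21 3.237 -0.431
v 2.353 4.423 -0.732
v 2.66 4.18 0.067
f 2 4 1
f 5 2 1
f 1 4 3
f 3 5 1
f 2 8 4
f 6 2 5
f 6 8 2
f 4 8 3
f 7 5 3
f 3 8 7
f 7 6 5
f 8 6 7
f 10 12 9
f 13 10 9
f 9 12 11
f 11 13 9
f 10 16 12
f 14 10 13
f 14 16 10
f 12 16 11
f 15 13 11
f 11 16 15
f 15 14 13
f 16 14 15
f 18 17 21
f 18 21 19
f 19 21 22
f 19 22 20
f 21 17 23
f 21 23 22
f 22 23 24
f 22 24 20
f 23 17 25
f 23 25 24
f 24 25 26
f 24 26 20
f 25 17 27
f 25 27 26
f 26 27 28
f 26 28 20
f 27 17 29
f 27 29 28
f 28 29 30
f 28 30 20
f 29 17 31
f 29 31 30
f 30 31 32
f 30 32 20
f 31 17 33
f 31 33 32
f 32 33 34
f 32 34 20
f 33 17 18
f 33 18 34
f 34 18 19
f 34 19 20
f 36 38 35
f 39 36 35
f 35 38 37
f 37 39 35
f 36 42 38
f 40 36 39
f 40 42 36
f 38 42 37
f 41 39 37
f 37 42 41
f 41 40 39
f 42 40 41
f 44 46 43
f 47 44 43
f 43 46 45
f 45 47 43
f 44 50 46
f 48 44 47
f 48 50 44
f 46 50 45
f 49 47 45
f 45 50 49
f 49 48 47
f 50 48 49



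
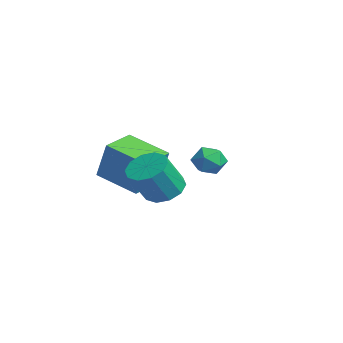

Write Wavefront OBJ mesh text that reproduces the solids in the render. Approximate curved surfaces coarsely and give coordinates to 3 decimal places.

v -0.374 1.417 0.465
v 0 1.276 -0.19
v -1.4 0.904 -0.01
v -1.026 0.763 -0.665
v -0.842 0.378 -0.028
v -0.207 0.695 0.266
v -1.193 1.485 -0.466
v -0.558 1.802 -0.172
v -0.506 1.318 -0.766
v -0.289 0.634 -0.495
v -1.111 1.546 0.295
v -0.894 0.862 0.566
v -1.261 -3.245 -0.51
v -0.686 -3.029 1.171
v -2.127 -2.041 -0.368
v -1.552 -1.825 1.313
v 0.152 -2.155 -1.133
v 0.727 -1.939 0.548
v -0.714 -0.951 -0.991
v -0.139 -0.735 0.69
v 2.899 -1.999 0.08
v 3.351 -1.347 0.356
v 3.733 -2.168 1.675
v 3.281 -2.821 1.4
v 2.866 -1.291 0.531
v 3.247 -2.112 1.85
v 2.393 -1.506 0.534
v 2.774 -2.327 1.853
v 2.114 -1.909 0.364
v 2.495 -2.73 1.683
v 2.134 -2.347 0.085
v 2.516 -3.168 1.405
v 2.447 -2.652 -0.195
v 2.829 -3.473 1.124
v 2.933 -2.708 -0.37
v 3.314 -3.529 0.949
v 3.406 -2.493 -0.373
v 3.787 -3.314 0.946
v 3.685 -2.09 -0.203
v 4.066 -2.911 1.116
v 3.664 -1.652 0.075
v 4.046 -2.473 1.395
f 1 12 6
f 1 6 2
f 1 2 8
f 1 8 11
f 1 11 12
f 2 6 10
f 6 12 5
f 12 11 3
f 11 8 7
f 8 2 9
f 4 10 5
f 4 5 3
f 4 3 7
f 4 7 9
f 4 9 10
f 5 10 6
f 3 5 12
f 7 3 11
f 9 7 8
f 10 9 2
f 14 16 13
f 17 14 13
f 13 16 15
f 15 17 13
f 14 20 16
f 18 14 17
f 18 20 14
f 16 20 15
f 19 17 15
f 15 20 19
f 19 18 17
f 20 18 19
f 22 21 25
f 22 25 23
f 23 25 26
f 23 26 24
f 25 21 27
f 25 27 26
f 26 27 28
f 26 28 24
f 27 21 29
f 27 29 28
f 28 29 30
f 28 30 24
f 29 21 31
f 29 31 30
f 30 31 32
f 30 32 24
f 31 21 33
f 31 33 32
f 32 33 34
f 32 34 24
f 33 21 35
f 33 35 34
f 34 35 36
f 34 36 24
f 35 21 37
f 35 37 36
f 36 37 38
f 36 38 24
f 37 21 39
f 37 39 38
f 38 39 40
f 38 40 24
f 39 21 41
f 39 41 40
f 40 41 42
f 40 42 24
f 41 21 22
f 41 22 42
f 42 22 23
f 42 23 24



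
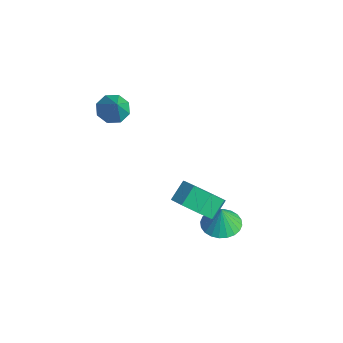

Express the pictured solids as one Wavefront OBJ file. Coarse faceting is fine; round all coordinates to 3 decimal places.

v 1.503 -0.285 -0.054
v 2.31 -0.45 0.53
v 2.004 0.279 1.159
v 1.197 0.445 0.574
v 2.445 0.079 -0.018
v 2.139 0.808 0.611
v 2.028 0.394 -0.587
v 1.722 1.124 0.042
v 1.303 0.312 -0.844
v 0.997 1.042 -0.216
v 0.696 -0.119 -0.639
v 0.39 0.61 -0.01
v 0.561 -0.648 -0.091
v 0.255 0.081 0.538
v 0.978 -0.964 0.478
v 0.672 -0.234 1.107
v 1.703 -0.882 0.736
v 1.397 -0.152 1.364
v -3.425 -1.243 2.881
v -2.842 -1.197 2.444
v -2.615 -1.457 3.939
v -2.99 -0.702 2.657
v -3.393 -0.524 3.001
v -3.814 -0.768 3.274
v -4.008 -1.29 3.317
v -3.86 -1.785 3.104
v -3.457 -1.963 2.76
v -3.035 -1.719 2.487
v 0.639 1.587 -2.79
v 1.149 2.292 -2.799
v 0.761 1.513 -1.67
v 0.843 2.432 -2.757
v 0.506 2.444 -2.719
v 0.189 2.325 -2.693
v -0.059 2.094 -2.681
v -0.201 1.786 -2.686
v -0.215 1.447 -2.707
v -0.099 1.13 -2.741
v 0.129 0.883 -2.782
v 0.435 0.742 -2.824
v 0.772 0.73 -2.862
v 1.089 0.849 -2.888
v 1.338 1.08 -2.9
v 1.48 1.388 -2.895
v 1.494 1.727 -2.874
v 1.378 2.044 -2.84
f 2 1 5
f 2 5 3
f 3 5 6
f 3 6 4
f 5 1 7
f 5 7 6
f 6 7 8
f 6 8 4
f 7 1 9
f 7 9 8
f 8 9 10
f 8 10 4
f 9 1 11
f 9 11 10
f 10 11 12
f 10 12 4
f 11 1 13
f 11 13 12
f 12 13 14
f 12 14 4
f 13 1 15
f 13 15 14
f 14 15 16
f 14 16 4
f 15 1 17
f 15 17 16
f 16 17 18
f 16 18 4
f 17 1 2
f 17 2 18
f 18 2 3
f 18 3 4
f 20 19 22
f 20 22 21
f 22 19 23
f 22 23 21
f 23 19 24
f 23 24 21
f 24 19 25
f 24 25 21
f 25 19 26
f 25 26 21
f 26 19 27
f 26 27 21
f 27 19 28
f 27 28 21
f 28 19 20
f 28 20 21
f 30 29 32
f 30 32 31
f 32 29 33
f 32 33 31
f 33 29 34
f 33 34 31
f 34 29 35
f 34 35 31
f 35 29 36
f 35 36 31
f 36 29 37
f 36 37 31
f 37 29 38
f 37 38 31
f 38 29 39
f 38 39 31
f 39 29 40
f 39 40 31
f 40 29 41
f 40 41 31
f 41 29 42
f 41 42 31
f 42 29 43
f 42 43 31
f 43 29 44
f 43 44 31
f 44 29 45
f 44 45 31
f 45 29 46
f 45 46 31
f 46 29 30
f 46 30 31



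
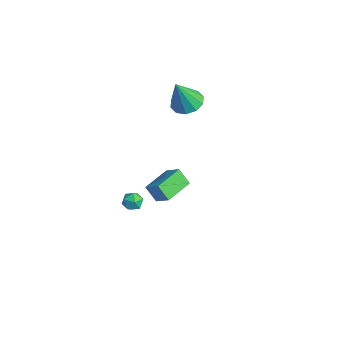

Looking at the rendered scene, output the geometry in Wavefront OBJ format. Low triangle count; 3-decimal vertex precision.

v -1.109 -3.096 -3.631
v -0.84 -3.416 -4.103
v -1.88 -3.764 -3.617
v -1.611 -4.084 -4.089
v -1.345 -4.082 -3.517
v -0.868 -3.669 -3.525
v -1.852 -3.511 -4.195
v -1.375 -3.098 -4.203
v -1.299 -3.673 -4.451
v -0.985 -4.026 -4.032
v -1.735 -3.154 -3.688
v -1.421 -3.507 -3.269
v 3.399 -4.41 0.36
v 2.916 -4.751 1.167
v 2.692 -2.975 0.542
v 2.209 -3.316 1.348
v 4.171 -4.104 0.952
v 3.688 -4.445 1.758
v 3.464 -2.669 1.133
v 2.981 -3.01 1.94
v -3.316 0.397 1.246
v -2.546 -0.028 0.978
v -3.104 -0.357 3.054
v -2.403 0.485 1.176
v -2.609 0.965 1.4
v -3.085 1.228 1.566
v -3.649 1.174 1.61
v -4.086 0.823 1.515
v -4.229 0.309 1.317
v -4.023 -0.171 1.092
v -3.548 -0.434 0.927
v -2.983 -0.379 0.883
f 1 12 6
f 1 6 2
f 1 2 8
f 1 8 11
f 1 11 12
f 2 6 10
f 6 12 5
f 12 11 3
f 11 8 7
f 8 2 9
f 4 10 5
f 4 5 3
f 4 3 7
f 4 7 9
f 4 9 10
f 5 10 6
f 3 5 12
f 7 3 11
f 9 7 8
f 10 9 2
f 14 16 13
f 17 14 13
f 13 16 15
f 15 17 13
f 14 20 16
f 18 14 17
f 18 20 14
f 16 20 15
f 19 17 15
f 15 20 19
f 19 18 17
f 20 18 19
f 22 21 24
f 22 24 23
f 24 21 25
f 24 25 23
f 25 21 26
f 25 26 23
f 26 21 27
f 26 27 23
f 27 21 28
f 27 28 23
f 28 21 29
f 28 29 23
f 29 21 30
f 29 30 23
f 30 21 31
f 30 31 23
f 31 21 32
f 31 32 23
f 32 21 22
f 32 22 23



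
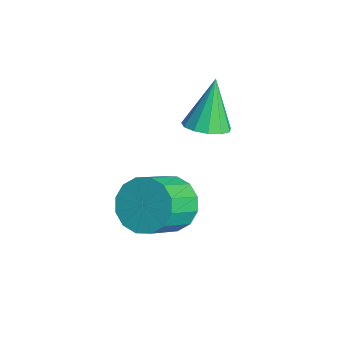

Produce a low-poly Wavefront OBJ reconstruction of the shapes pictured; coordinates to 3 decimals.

v -0.421 -1.463 -0.363
v 0.047 -1.852 -1.206
v 0.749 -2.927 -0.32
v 0.281 -2.537 0.523
v 0.386 -1.477 -1.02
v 1.088 -2.552 -0.133
v 0.508 -1.099 -0.657
v 1.21 -2.173 0.229
v 0.381 -0.817 -0.216
v 1.083 -1.892 0.671
v 0.039 -0.709 0.186
v 0.741 -1.783 1.072
v -0.426 -0.803 0.44
v 0.277 -1.877 1.327
v -0.889 -1.073 0.48
v -0.187 -2.148 1.366
v -1.228 -1.448 0.293
v -0.526 -2.523 1.18
v -1.35 -1.827 -0.069
v -0.648 -2.901 0.817
v -1.223 -2.108 -0.511
v -0.521 -3.183 0.376
v -0.881 -2.217 -0.912
v -0.179 -3.291 -0.026
v -0.417 -2.123 -1.167
v 0.286 -3.197 -0.28
v -1.424 0.059 2.218
v -0.693 0.298 2.397
v -2.016 0.561 3.962
v -0.901 0.651 2.224
v -1.276 0.816 2.049
v -1.697 0.741 1.928
v -2.032 0.449 1.899
v -2.174 0.033 1.97
v -2.077 -0.375 2.121
v -1.773 -0.645 2.302
v -1.358 -0.692 2.456
v -0.964 -0.5 2.535
v -0.716 -0.132 2.513
f 2 1 5
f 2 5 3
f 3 5 6
f 3 6 4
f 5 1 7
f 5 7 6
f 6 7 8
f 6 8 4
f 7 1 9
f 7 9 8
f 8 9 10
f 8 10 4
f 9 1 11
f 9 11 10
f 10 11 12
f 10 12 4
f 11 1 13
f 11 13 12
f 12 13 14
f 12 14 4
f 13 1 15
f 13 15 14
f 14 15 16
f 14 16 4
f 15 1 17
f 15 17 16
f 16 17 18
f 16 18 4
f 17 1 19
f 17 19 18
f 18 19 20
f 18 20 4
f 19 1 21
f 19 21 20
f 20 21 22
f 20 22 4
f 21 1 23
f 21 23 22
f 22 23 24
f 22 24 4
f 23 1 25
f 23 25 24
f 24 25 26
f 24 26 4
f 25 1 2
f 25 2 26
f 26 2 3
f 26 3 4
f 28 27 30
f 28 30 29
f 30 27 31
f 30 31 29
f 31 27 32
f 31 32 29
f 32 27 33
f 32 33 29
f 33 27 34
f 33 34 29
f 34 27 35
f 34 35 29
f 35 27 36
f 35 36 29
f 36 27 37
f 36 37 29
f 37 27 38
f 37 38 29
f 38 27 39
f 38 39 29
f 39 27 28
f 39 28 29



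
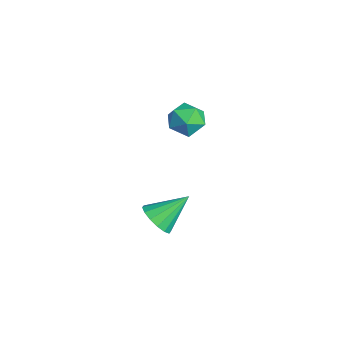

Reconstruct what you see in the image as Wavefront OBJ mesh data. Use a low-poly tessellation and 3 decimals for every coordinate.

v -3.765 0.052 -2.759
v -3.177 0.803 -2.122
v -2.483 -1.243 -2.418
v -1.895 -0.492 -1.781
v -2.905 -0.889 -1.413
v -3.698 -0.089 -1.623
v -1.962 -0.351 -2.917
v -2.755 0.449 -3.127
v -2.063 0.553 -2.22
v -2.646 0.221 -1.29
v -3.014 -0.661 -3.25
v -3.597 -0.993 -2.32
v 3.558 -3.594 -3.884
v 3.984 -3.003 -4.612
v 3.442 -1.926 -2.596
v 3.458 -2.972 -4.699
v 2.96 -3.108 -4.567
v 2.622 -3.374 -4.252
v 2.534 -3.7 -3.839
v 2.721 -3.996 -3.438
v 3.132 -4.185 -3.156
v 3.658 -4.216 -3.069
v 4.156 -4.08 -3.2
v 4.494 -3.814 -3.515
v 4.582 -3.488 -3.928
v 4.395 -3.192 -4.33
f 1 12 6
f 1 6 2
f 1 2 8
f 1 8 11
f 1 11 12
f 2 6 10
f 6 12 5
f 12 11 3
f 11 8 7
f 8 2 9
f 4 10 5
f 4 5 3
f 4 3 7
f 4 7 9
f 4 9 10
f 5 10 6
f 3 5 12
f 7 3 11
f 9 7 8
f 10 9 2
f 14 13 16
f 14 16 15
f 16 13 17
f 16 17 15
f 17 13 18
f 17 18 15
f 18 13 19
f 18 19 15
f 19 13 20
f 19 20 15
f 20 13 21
f 20 21 15
f 21 13 22
f 21 22 15
f 22 13 23
f 22 23 15
f 23 13 24
f 23 24 15
f 24 13 25
f 24 25 15
f 25 13 26
f 25 26 15
f 26 13 14
f 26 14 15



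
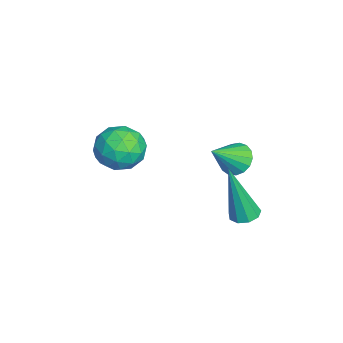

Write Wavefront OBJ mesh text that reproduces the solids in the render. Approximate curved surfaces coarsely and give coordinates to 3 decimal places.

v -0.184 4.245 0.106
v 0.301 4.366 0.119
v -0.116 3.735 2.234
v 0.11 4.641 0.191
v -0.218 4.73 0.223
v -0.531 4.593 0.2
v -0.681 4.293 0.133
v -0.599 3.971 0.053
v -0.322 3.777 -0.002
v 0.019 3.803 -0.007
v 0.265 4.035 0.041
v -2.495 1.028 0.602
v -1.811 0.501 0.788
v -3.249 0.419 1.652
v -2.565 -0.108 1.838
v -2.514 0.758 2.005
v -2.048 1.134 1.357
v -3.012 -0.214 1.083
v -2.546 0.162 0.435
v -2.13 -0.266 1.085
v -1.823 0.334 1.655
v -3.237 0.586 0.785
v -2.93 1.186 1.355
v -2.087 0.818 0.603
v -2.973 0.102 1.837
v -2.944 0.611 1.935
v -2.541 0.301 2.045
v -2.226 1.19 0.937
v -1.824 0.881 1.046
v -2.238 1.031 1.762
v -3.236 0.039 1.394
v -2.834 -0.27 1.503
v -2.519 0.619 0.395
v -2.116 0.309 0.505
v -2.822 -0.111 0.678
v -1.872 0.057 0.887
v -2.316 -0.301 1.504
v -2.578 -0.363 1.061
v -2.304 -0.142 0.679
v -1.691 0.41 1.222
v -2.135 0.052 1.839
v -2.105 0.561 1.937
v -1.831 0.782 1.556
v -1.879 -0.041 1.397
v -2.925 0.868 0.601
v -3.369 0.51 1.218
v -3.229 0.138 0.884
v -2.955 0.359 0.503
v -2.744 1.221 0.936
v -3.188 0.863 1.553
v -2.756 1.062 1.761
v -2.482 1.283 1.379
v -3.181 0.961 1.043
v -3.837 4.032 -0.291
v -3.478 3.798 -0.766
v -3.183 3.248 0.591
v -3.319 4.041 -0.667
v -3.28 4.282 -0.483
v -3.368 4.466 -0.254
v -3.563 4.55 -0.034
v -3.821 4.516 0.127
v -4.083 4.371 0.193
v -4.289 4.149 0.147
v -4.391 3.899 0.001
v -4.366 3.681 -0.212
v -4.22 3.542 -0.443
v -3.986 3.517 -0.639
v -3.718 3.609 -0.756
f 2 1 4
f 2 4 3
f 4 1 5
f 4 5 3
f 5 1 6
f 5 6 3
f 6 1 7
f 6 7 3
f 7 1 8
f 7 8 3
f 8 1 9
f 8 9 3
f 9 1 10
f 9 10 3
f 10 1 11
f 10 11 3
f 11 1 2
f 11 2 3
f 12 49 28
f 49 23 52
f 28 52 17
f 49 52 28
f 12 28 24
f 28 17 29
f 24 29 13
f 28 29 24
f 12 24 33
f 24 13 34
f 33 34 19
f 24 34 33
f 12 33 45
f 33 19 48
f 45 48 22
f 33 48 45
f 12 45 49
f 45 22 53
f 49 53 23
f 45 53 49
f 13 29 40
f 29 17 43
f 40 43 21
f 29 43 40
f 17 52 30
f 52 23 51
f 30 51 16
f 52 51 30
f 23 53 50
f 53 22 46
f 50 46 14
f 53 46 50
f 22 48 47
f 48 19 35
f 47 35 18
f 48 35 47
f 19 34 39
f 34 13 36
f 39 36 20
f 34 36 39
f 15 41 27
f 41 21 42
f 27 42 16
f 41 42 27
f 15 27 25
f 27 16 26
f 25 26 14
f 27 26 25
f 15 25 32
f 25 14 31
f 32 31 18
f 25 31 32
f 15 32 37
f 32 18 38
f 37 38 20
f 32 38 37
f 15 37 41
f 37 20 44
f 41 44 21
f 37 44 41
f 16 42 30
f 42 21 43
f 30 43 17
f 42 43 30
f 14 26 50
f 26 16 51
f 50 51 23
f 26 51 50
f 18 31 47
f 31 14 46
f 47 46 22
f 31 46 47
f 20 38 39
f 38 18 35
f 39 35 19
f 38 35 39
f 21 44 40
f 44 20 36
f 40 36 13
f 44 36 40
f 55 54 57
f 55 57 56
f 57 54 58
f 57 58 56
f 58 54 59
f 58 59 56
f 59 54 60
f 59 60 56
f 60 54 61
f 60 61 56
f 61 54 62
f 61 62 56
f 62 54 63
f 62 63 56
f 63 54 64
f 63 64 56
f 64 54 65
f 64 65 56
f 65 54 66
f 65 66 56
f 66 54 67
f 66 67 56
f 67 54 68
f 67 68 56
f 68 54 55
f 68 55 56



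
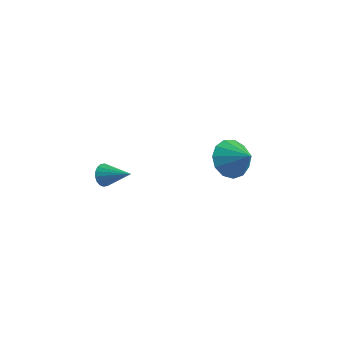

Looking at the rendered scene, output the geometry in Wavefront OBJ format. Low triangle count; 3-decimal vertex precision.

v -3.502 1.34 -1.282
v -3.221 1.018 -1.703
v -2.198 1.66 -0.658
v -3.23 1.263 -1.811
v -3.292 1.522 -1.814
v -3.396 1.746 -1.711
v -3.521 1.889 -1.523
v -3.642 1.924 -1.288
v -3.735 1.843 -1.051
v -3.782 1.662 -0.86
v -3.774 1.418 -0.753
v -3.712 1.158 -0.75
v -3.608 0.935 -0.853
v -3.483 0.792 -1.04
v -3.362 0.757 -1.276
v -3.268 0.838 -1.512
v 2.164 3.109 1.926
v 2.617 3.719 1.308
v 3.236 3.111 2.714
v 2.349 4.037 1.672
v 2.022 4.06 2.117
v 1.741 3.78 2.501
v 1.594 3.288 2.703
v 1.628 2.739 2.658
v 1.832 2.307 2.381
v 2.142 2.13 1.96
v 2.458 2.263 1.528
v 2.682 2.665 1.222
v 2.741 3.208 1.14
f 2 1 4
f 2 4 3
f 4 1 5
f 4 5 3
f 5 1 6
f 5 6 3
f 6 1 7
f 6 7 3
f 7 1 8
f 7 8 3
f 8 1 9
f 8 9 3
f 9 1 10
f 9 10 3
f 10 1 11
f 10 11 3
f 11 1 12
f 11 12 3
f 12 1 13
f 12 13 3
f 13 1 14
f 13 14 3
f 14 1 15
f 14 15 3
f 15 1 16
f 15 16 3
f 16 1 2
f 16 2 3
f 18 17 20
f 18 20 19
f 20 17 21
f 20 21 19
f 21 17 22
f 21 22 19
f 22 17 23
f 22 23 19
f 23 17 24
f 23 24 19
f 24 17 25
f 24 25 19
f 25 17 26
f 25 26 19
f 26 17 27
f 26 27 19
f 27 17 28
f 27 28 19
f 28 17 29
f 28 29 19
f 29 17 18
f 29 18 19



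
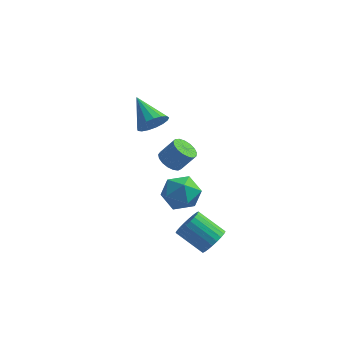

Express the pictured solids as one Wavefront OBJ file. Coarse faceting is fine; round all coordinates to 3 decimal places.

v 4.152 -3.832 -3.199
v 4.611 -4.095 -2.495
v 3.127 -3.911 -1.458
v 2.668 -3.648 -2.161
v 4.661 -3.755 -2.485
v 3.177 -3.571 -1.447
v 4.633 -3.427 -2.583
v 3.149 -3.243 -1.545
v 4.532 -3.161 -2.774
v 3.048 -2.977 -1.737
v 4.373 -2.997 -3.031
v 2.889 -2.813 -1.993
v 4.18 -2.96 -3.313
v 2.696 -2.776 -2.275
v 3.984 -3.056 -3.577
v 2.5 -2.872 -2.54
v 3.813 -3.27 -3.784
v 2.328 -3.086 -2.747
v 3.693 -3.569 -3.902
v 2.209 -3.385 -2.865
v 3.643 -3.909 -3.913
v 2.159 -3.725 -2.875
v 3.671 -4.237 -3.815
v 2.187 -4.053 -2.777
v 3.772 -4.503 -3.623
v 2.288 -4.319 -2.586
v 3.931 -4.667 -3.367
v 2.447 -4.483 -2.329
v 4.124 -4.704 -3.085
v 2.64 -4.52 -2.047
v 4.32 -4.608 -2.82
v 2.836 -4.424 -1.783
v 4.492 -4.394 -2.613
v 3.007 -4.21 -1.576
v 1.84 -3.905 2.608
v 2.211 -4.534 2.485
v 2.93 -4.303 3.468
v 2.56 -3.675 3.592
v 2.39 -4.292 2.297
v 3.109 -4.061 3.281
v 2.442 -3.961 2.181
v 3.161 -3.731 3.165
v 2.357 -3.618 2.163
v 3.076 -3.388 3.147
v 2.154 -3.34 2.247
v 2.873 -3.11 3.23
v 1.878 -3.192 2.413
v 2.597 -2.962 3.397
v 1.594 -3.208 2.625
v 2.314 -2.977 3.608
v 1.367 -3.383 2.832
v 2.086 -3.152 3.816
v 1.248 -3.677 2.988
v 1.967 -3.447 3.972
v 1.264 -4.024 3.057
v 1.984 -3.794 4.041
v 1.413 -4.344 3.024
v 2.132 -4.114 4.007
v 1.66 -4.563 2.895
v 2.379 -4.333 3.878
v 1.948 -4.632 2.7
v 2.667 -4.401 3.684
v -1.063 2.034 0.668
v -0.553 1.897 1.458
v -2.397 3.206 1.732
v -0.371 2.271 1.275
v -0.347 2.591 0.952
v -0.488 2.783 0.564
v -0.76 2.803 0.201
v -1.101 2.647 -0.056
v -1.434 2.351 -0.147
v -1.682 1.982 -0.051
v -1.788 1.625 0.21
v -1.728 1.361 0.576
v -1.515 1.252 0.963
v -1.2 1.322 1.282
v -0.852 1.554 1.461
v 1.413 1.803 -3.977
v 2.016 0.959 -3.335
v -0.196 0.661 -3.965
v 0.407 -0.183 -3.323
v 0.116 0.884 -2.808
v 1.111 1.59 -2.815
v 0.709 0.03 -4.485
v 1.704 0.736 -4.492
v 1.581 -0.136 -3.648
v 1.214 0.392 -2.612
v 0.606 1.228 -4.688
v 0.239 1.756 -3.652
f 2 1 5
f 2 5 3
f 3 5 6
f 3 6 4
f 5 1 7
f 5 7 6
f 6 7 8
f 6 8 4
f 7 1 9
f 7 9 8
f 8 9 10
f 8 10 4
f 9 1 11
f 9 11 10
f 10 11 12
f 10 12 4
f 11 1 13
f 11 13 12
f 12 13 14
f 12 14 4
f 13 1 15
f 13 15 14
f 14 15 16
f 14 16 4
f 15 1 17
f 15 17 16
f 16 17 18
f 16 18 4
f 17 1 19
f 17 19 18
f 18 19 20
f 18 20 4
f 19 1 21
f 19 21 20
f 20 21 22
f 20 22 4
f 21 1 23
f 21 23 22
f 22 23 24
f 22 24 4
f 23 1 25
f 23 25 24
f 24 25 26
f 24 26 4
f 25 1 27
f 25 27 26
f 26 27 28
f 26 28 4
f 27 1 29
f 27 29 28
f 28 29 30
f 28 30 4
f 29 1 31
f 29 31 30
f 30 31 32
f 30 32 4
f 31 1 33
f 31 33 32
f 32 33 34
f 32 34 4
f 33 1 2
f 33 2 34
f 34 2 3
f 34 3 4
f 36 35 39
f 36 39 37
f 37 39 40
f 37 40 38
f 39 35 41
f 39 41 40
f 40 41 42
f 40 42 38
f 41 35 43
f 41 43 42
f 42 43 44
f 42 44 38
f 43 35 45
f 43 45 44
f 44 45 46
f 44 46 38
f 45 35 47
f 45 47 46
f 46 47 48
f 46 48 38
f 47 35 49
f 47 49 48
f 48 49 50
f 48 50 38
f 49 35 51
f 49 51 50
f 50 51 52
f 50 52 38
f 51 35 53
f 51 53 52
f 52 53 54
f 52 54 38
f 53 35 55
f 53 55 54
f 54 55 56
f 54 56 38
f 55 35 57
f 55 57 56
f 56 57 58
f 56 58 38
f 57 35 59
f 57 59 58
f 58 59 60
f 58 60 38
f 59 35 61
f 59 61 60
f 60 61 62
f 60 62 38
f 61 35 36
f 61 36 62
f 62 36 37
f 62 37 38
f 64 63 66
f 64 66 65
f 66 63 67
f 66 67 65
f 67 63 68
f 67 68 65
f 68 63 69
f 68 69 65
f 69 63 70
f 69 70 65
f 70 63 71
f 70 71 65
f 71 63 72
f 71 72 65
f 72 63 73
f 72 73 65
f 73 63 74
f 73 74 65
f 74 63 75
f 74 75 65
f 75 63 76
f 75 76 65
f 76 63 77
f 76 77 65
f 77 63 64
f 77 64 65
f 78 89 83
f 78 83 79
f 78 79 85
f 78 85 88
f 78 88 89
f 79 83 87
f 83 89 82
f 89 88 80
f 88 85 84
f 85 79 86
f 81 87 82
f 81 82 80
f 81 80 84
f 81 84 86
f 81 86 87
f 82 87 83
f 80 82 89
f 84 80 88
f 86 84 85
f 87 86 79



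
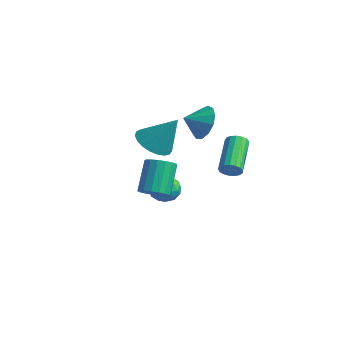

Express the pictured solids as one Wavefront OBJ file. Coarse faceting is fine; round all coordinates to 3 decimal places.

v -3.419 1.524 -2.27
v -2.588 1.506 -2.537
v -3.232 0.294 -1.603
v -2.401 0.276 -1.87
v -2.658 0.866 -1.28
v -2.773 1.626 -1.692
v -3.047 0.174 -2.448
v -3.162 0.934 -2.86
v -2.358 0.671 -2.646
v -2.117 1.099 -1.925
v -3.703 0.701 -2.215
v -3.462 1.129 -1.494
v -3.02 1.623 -2.462
v -2.8 0.177 -1.678
v -2.951 0.524 -1.331
v -2.463 0.513 -1.488
v -3.129 1.694 -1.966
v -2.64 1.683 -2.122
v -2.681 1.307 -1.384
v -3.18 0.117 -2.018
v -2.691 0.106 -2.174
v -3.357 1.287 -2.652
v -2.869 1.276 -2.809
v -3.139 0.493 -2.756
v -2.396 1.122 -2.683
v -2.287 0.399 -2.291
v -2.666 0.339 -2.631
v -2.734 0.786 -2.873
v -2.255 1.373 -2.259
v -2.145 0.65 -1.867
v -2.296 0.997 -1.52
v -2.364 1.444 -1.762
v -2.12 0.883 -2.323
v -3.675 1.15 -2.273
v -3.565 0.427 -1.881
v -3.456 0.356 -2.378
v -3.524 0.803 -2.62
v -3.533 1.401 -1.849
v -3.424 0.678 -1.457
v -3.086 1.014 -1.267
v -3.154 1.461 -1.509
v -3.7 0.917 -1.817
v -3.37 0.544 1.087
v -2.587 -0.207 0.978
v -2.39 1.316 2.813
v -2.423 0.137 0.732
v -2.423 0.55 0.546
v -2.587 0.963 0.455
v -2.886 1.303 0.472
v -3.269 1.512 0.596
v -3.669 1.553 0.805
v -4.018 1.42 1.063
v -4.254 1.135 1.324
v -4.338 0.748 1.545
v -4.254 0.326 1.686
v -4.017 -0.059 1.724
v -3.669 -0.339 1.652
v -3.269 -0.467 1.482
v -2.886 -0.42 1.243
v 0.912 2.123 0.437
v 1.23 2.596 0.248
v -0.094 3.929 1.354
v -0.412 3.457 1.543
v 1.028 2.563 0.046
v -0.295 3.897 1.152
v 0.8 2.43 -0.066
v -0.523 3.764 1.04
v 0.598 2.227 -0.064
v -0.726 3.56 1.042
v 0.467 2 0.054
v -0.857 3.333 1.16
v 0.438 1.801 0.259
v -0.885 3.134 1.365
v 0.518 1.676 0.505
v -0.806 3.009 1.611
v 0.688 1.653 0.736
v -0.636 2.987 1.841
v 0.909 1.739 0.898
v -0.414 3.072 2.003
v 1.131 1.912 0.954
v -0.193 3.245 2.06
v 1.303 2.134 0.892
v -0.021 3.467 1.998
v 1.385 2.353 0.726
v 0.061 3.686 1.832
v 1.358 2.52 0.494
v 0.035 3.853 1.6
v 2.649 -3.39 1.181
v 3.357 -3.22 1.399
v 2.699 -2.399 2.897
v 1.991 -2.57 2.679
v 3.257 -2.934 1.198
v 2.598 -2.113 2.696
v 3.017 -2.752 0.994
v 2.359 -1.932 2.491
v 2.693 -2.717 0.832
v 2.035 -1.896 2.329
v 2.359 -2.836 0.75
v 1.701 -2.015 2.247
v 2.092 -3.082 0.767
v 1.433 -2.261 2.264
v 1.952 -3.398 0.879
v 1.293 -2.578 2.376
v 1.972 -3.713 1.06
v 1.313 -2.892 2.558
v 2.147 -3.954 1.269
v 1.488 -3.133 2.767
v 2.437 -4.066 1.458
v 1.779 -3.245 2.955
v 2.776 -4.023 1.584
v 2.117 -3.202 3.081
v 3.086 -3.835 1.617
v 2.427 -3.014 3.114
v 3.295 -3.545 1.55
v 2.637 -2.725 3.048
v -0.414 1.457 3.324
v 0.343 1.596 4.054
v -0.666 0.463 3.776
v -0.158 1.827 4.284
v -0.739 1.941 4.209
v -1.217 1.901 3.854
v -1.441 1.72 3.33
v -1.338 1.455 2.805
v -0.941 1.191 2.444
v -0.378 1.011 2.363
v 0.175 0.973 2.587
v 0.54 1.088 3.046
v 0.603 1.32 3.592
f 1 38 17
f 38 12 41
f 17 41 6
f 38 41 17
f 1 17 13
f 17 6 18
f 13 18 2
f 17 18 13
f 1 13 22
f 13 2 23
f 22 23 8
f 13 23 22
f 1 22 34
f 22 8 37
f 34 37 11
f 22 37 34
f 1 34 38
f 34 11 42
f 38 42 12
f 34 42 38
f 2 18 29
f 18 6 32
f 29 32 10
f 18 32 29
f 6 41 19
f 41 12 40
f 19 40 5
f 41 40 19
f 12 42 39
f 42 11 35
f 39 35 3
f 42 35 39
f 11 37 36
f 37 8 24
f 36 24 7
f 37 24 36
f 8 23 28
f 23 2 25
f 28 25 9
f 23 25 28
f 4 30 16
f 30 10 31
f 16 31 5
f 30 31 16
f 4 16 14
f 16 5 15
f 14 15 3
f 16 15 14
f 4 14 21
f 14 3 20
f 21 20 7
f 14 20 21
f 4 21 26
f 21 7 27
f 26 27 9
f 21 27 26
f 4 26 30
f 26 9 33
f 30 33 10
f 26 33 30
f 5 31 19
f 31 10 32
f 19 32 6
f 31 32 19
f 3 15 39
f 15 5 40
f 39 40 12
f 15 40 39
f 7 20 36
f 20 3 35
f 36 35 11
f 20 35 36
f 9 27 28
f 27 7 24
f 28 24 8
f 27 24 28
f 10 33 29
f 33 9 25
f 29 25 2
f 33 25 29
f 44 43 46
f 44 46 45
f 46 43 47
f 46 47 45
f 47 43 48
f 47 48 45
f 48 43 49
f 48 49 45
f 49 43 50
f 49 50 45
f 50 43 51
f 50 51 45
f 51 43 52
f 51 52 45
f 52 43 53
f 52 53 45
f 53 43 54
f 53 54 45
f 54 43 55
f 54 55 45
f 55 43 56
f 55 56 45
f 56 43 57
f 56 57 45
f 57 43 58
f 57 58 45
f 58 43 59
f 58 59 45
f 59 43 44
f 59 44 45
f 61 60 64
f 61 64 62
f 62 64 65
f 62 65 63
f 64 60 66
f 64 66 65
f 65 66 67
f 65 67 63
f 66 60 68
f 66 68 67
f 67 68 69
f 67 69 63
f 68 60 70
f 68 70 69
f 69 70 71
f 69 71 63
f 70 60 72
f 70 72 71
f 71 72 73
f 71 73 63
f 72 60 74
f 72 74 73
f 73 74 75
f 73 75 63
f 74 60 76
f 74 76 75
f 75 76 77
f 75 77 63
f 76 60 78
f 76 78 77
f 77 78 79
f 77 79 63
f 78 60 80
f 78 80 79
f 79 80 81
f 79 81 63
f 80 60 82
f 80 82 81
f 81 82 83
f 81 83 63
f 82 60 84
f 82 84 83
f 83 84 85
f 83 85 63
f 84 60 86
f 84 86 85
f 85 86 87
f 85 87 63
f 86 60 61
f 86 61 87
f 87 61 62
f 87 62 63
f 89 88 92
f 89 92 90
f 90 92 93
f 90 93 91
f 92 88 94
f 92 94 93
f 93 94 95
f 93 95 91
f 94 88 96
f 94 96 95
f 95 96 97
f 95 97 91
f 96 88 98
f 96 98 97
f 97 98 99
f 97 99 91
f 98 88 100
f 98 100 99
f 99 100 101
f 99 101 91
f 100 88 102
f 100 102 101
f 101 102 103
f 101 103 91
f 102 88 104
f 102 104 103
f 103 104 105
f 103 105 91
f 104 88 106
f 104 106 105
f 105 106 107
f 105 107 91
f 106 88 108
f 106 108 107
f 107 108 109
f 107 109 91
f 108 88 110
f 108 110 109
f 109 110 111
f 109 111 91
f 110 88 112
f 110 112 111
f 111 112 113
f 111 113 91
f 112 88 114
f 112 114 113
f 113 114 115
f 113 115 91
f 114 88 89
f 114 89 115
f 115 89 90
f 115 90 91
f 117 116 119
f 117 119 118
f 119 116 120
f 119 120 118
f 120 116 121
f 120 121 118
f 121 116 122
f 121 122 118
f 122 116 123
f 122 123 118
f 123 116 124
f 123 124 118
f 124 116 125
f 124 125 118
f 125 116 126
f 125 126 118
f 126 116 127
f 126 127 118
f 127 116 128
f 127 128 118
f 128 116 117
f 128 117 118



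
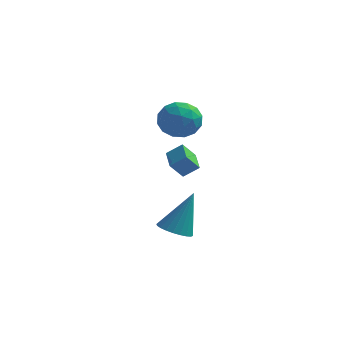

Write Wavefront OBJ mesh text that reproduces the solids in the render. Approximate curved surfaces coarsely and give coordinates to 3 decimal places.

v 1.231 -3.507 -3.206
v 1.837 -3.119 -3.534
v 1.789 -2.793 -1.334
v 1.614 -2.907 -3.549
v 1.333 -2.785 -3.512
v 1.037 -2.774 -3.428
v 0.77 -2.874 -3.31
v 0.573 -3.07 -3.177
v 0.477 -3.333 -3.048
v 0.495 -3.622 -2.943
v 0.626 -3.894 -2.878
v 0.848 -4.107 -2.864
v 1.129 -4.228 -2.901
v 1.425 -4.24 -2.985
v 1.692 -4.14 -3.102
v 1.889 -3.943 -3.236
v 1.985 -3.681 -3.365
v 1.967 -3.391 -3.469
v 0.687 -2.595 -0.052
v 1.321 -2.377 0.454
v 0.168 -1.618 0.176
v 0.802 -1.399 0.682
v 1.118 -2.201 -0.762
v 1.752 -1.982 -0.256
v 0.599 -1.223 -0.534
v 1.233 -1.005 -0.028
v -0.252 2.485 0.059
v 0.39 2.239 0.841
v -1.29 1.241 0.519
v -0.648 0.995 1.301
v -1.183 1.887 1.329
v -0.542 2.656 1.045
v -0.358 0.824 0.315
v 0.283 1.593 0.031
v 0.324 1.212 0.999
v -0.186 1.869 1.625
v -0.714 1.611 -0.265
v -1.224 2.268 0.361
v 0.16 2.471 0.41
v -1.06 1.009 0.95
v -1.375 1.533 0.967
v -0.997 1.388 1.426
v -0.388 2.716 0.53
v -0.01 2.571 0.989
v -0.935 2.365 1.276
v -0.89 0.909 0.371
v -0.512 0.764 0.83
v 0.097 2.092 -0.066
v 0.475 1.947 0.393
v 0.035 1.115 0.084
v 0.499 1.723 0.962
v -0.111 0.991 1.232
v 0.059 0.891 0.653
v 0.436 1.343 0.486
v 0.199 2.109 1.33
v -0.411 1.377 1.6
v -0.725 1.902 1.617
v -0.348 2.354 1.45
v 0.161 1.505 1.423
v -0.489 2.103 -0.24
v -1.099 1.371 0.03
v -0.552 1.126 -0.09
v -0.175 1.578 -0.257
v -0.789 2.489 0.128
v -1.399 1.757 0.398
v -1.336 2.137 0.874
v -0.959 2.589 0.707
v -1.061 1.975 -0.063
f 2 1 4
f 2 4 3
f 4 1 5
f 4 5 3
f 5 1 6
f 5 6 3
f 6 1 7
f 6 7 3
f 7 1 8
f 7 8 3
f 8 1 9
f 8 9 3
f 9 1 10
f 9 10 3
f 10 1 11
f 10 11 3
f 11 1 12
f 11 12 3
f 12 1 13
f 12 13 3
f 13 1 14
f 13 14 3
f 14 1 15
f 14 15 3
f 15 1 16
f 15 16 3
f 16 1 17
f 16 17 3
f 17 1 18
f 17 18 3
f 18 1 2
f 18 2 3
f 20 22 19
f 23 20 19
f 19 22 21
f 21 23 19
f 20 26 22
f 24 20 23
f 24 26 20
f 22 26 21
f 25 23 21
f 21 26 25
f 25 24 23
f 26 24 25
f 27 64 43
f 64 38 67
f 43 67 32
f 64 67 43
f 27 43 39
f 43 32 44
f 39 44 28
f 43 44 39
f 27 39 48
f 39 28 49
f 48 49 34
f 39 49 48
f 27 48 60
f 48 34 63
f 60 63 37
f 48 63 60
f 27 60 64
f 60 37 68
f 64 68 38
f 60 68 64
f 28 44 55
f 44 32 58
f 55 58 36
f 44 58 55
f 32 67 45
f 67 38 66
f 45 66 31
f 67 66 45
f 38 68 65
f 68 37 61
f 65 61 29
f 68 61 65
f 37 63 62
f 63 34 50
f 62 50 33
f 63 50 62
f 34 49 54
f 49 28 51
f 54 51 35
f 49 51 54
f 30 56 42
f 56 36 57
f 42 57 31
f 56 57 42
f 30 42 40
f 42 31 41
f 40 41 29
f 42 41 40
f 30 40 47
f 40 29 46
f 47 46 33
f 40 46 47
f 30 47 52
f 47 33 53
f 52 53 35
f 47 53 52
f 30 52 56
f 52 35 59
f 56 59 36
f 52 59 56
f 31 57 45
f 57 36 58
f 45 58 32
f 57 58 45
f 29 41 65
f 41 31 66
f 65 66 38
f 41 66 65
f 33 46 62
f 46 29 61
f 62 61 37
f 46 61 62
f 35 53 54
f 53 33 50
f 54 50 34
f 53 50 54
f 36 59 55
f 59 35 51
f 55 51 28
f 59 51 55

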